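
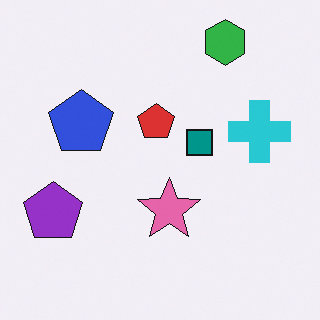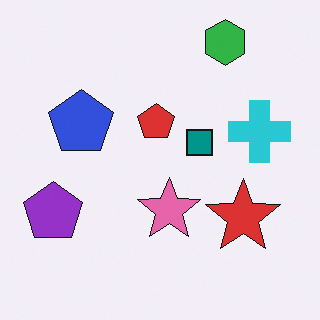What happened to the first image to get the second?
Overlaid with an additional red star.

A red star appears in the second image that is absent from the first.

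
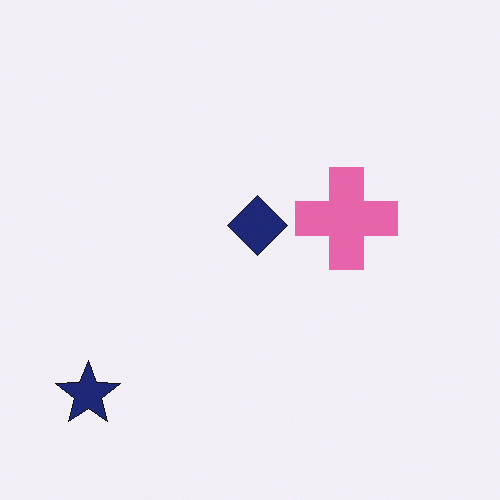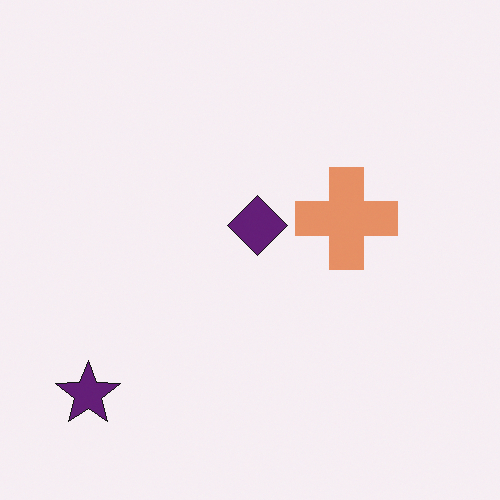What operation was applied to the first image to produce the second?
It was hue-shifted by a small amount.

Every shape's color has rotated by the same amount around the hue wheel — a uniform hue shift.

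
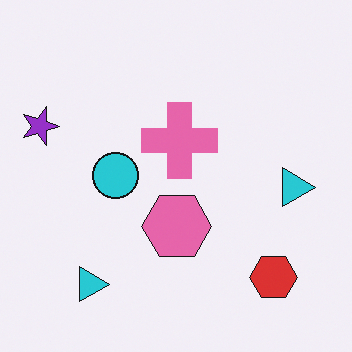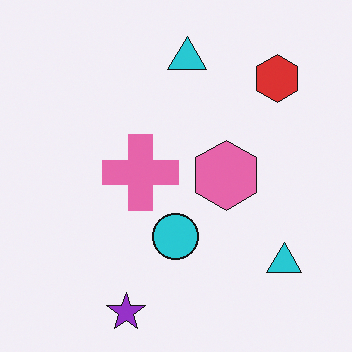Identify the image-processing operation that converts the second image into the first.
The transformation is: rotated 90° clockwise.

The purple star sits in the bottom of the second image and the left of the first — consistent with a whole-image 90° clockwise rotation.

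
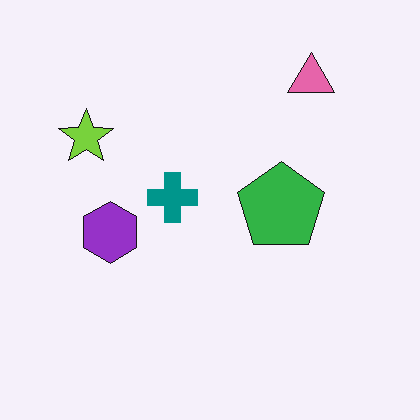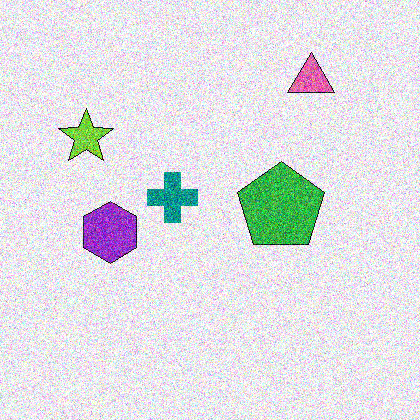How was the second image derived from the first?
This is the original image degraded with a thick layer of grain.

Random speckle covers the whole image, including the flat background.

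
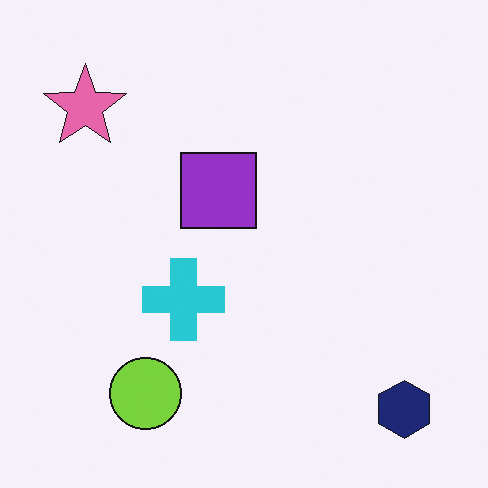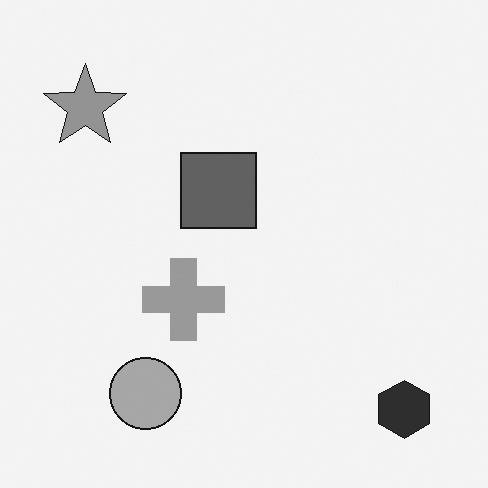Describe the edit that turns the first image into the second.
It was converted to grayscale.

All color is removed — every shape is now a shade of grey.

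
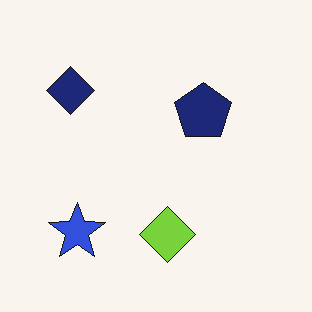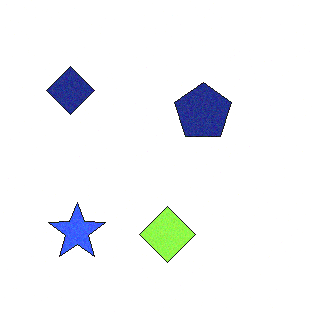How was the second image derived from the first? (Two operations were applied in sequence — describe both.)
The transformation is: degraded with a light layer of grain, then slightly brightened.

Random speckle covers the whole image, including the flat background. Every pixel — background and shapes alike — is uniformly brightened.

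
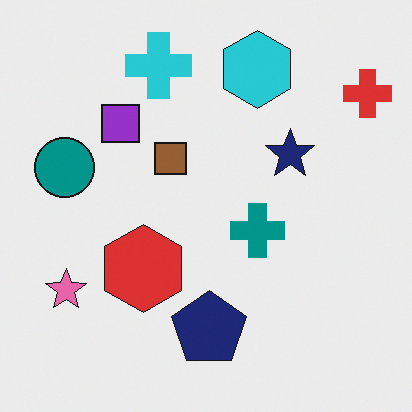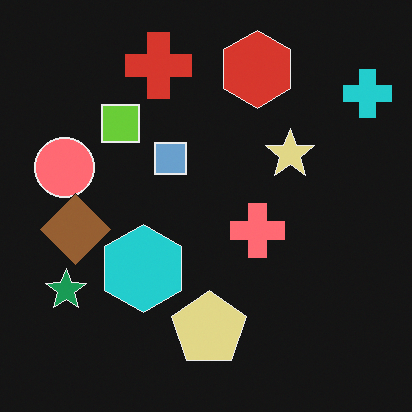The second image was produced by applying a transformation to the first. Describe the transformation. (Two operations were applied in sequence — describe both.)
The second image is the first color-inverted (negative), then overlaid with an additional brown diamond.

The light background has become dark and every shape's color is its complement — a photographic negative. A brown diamond appears in the second image that is absent from the first.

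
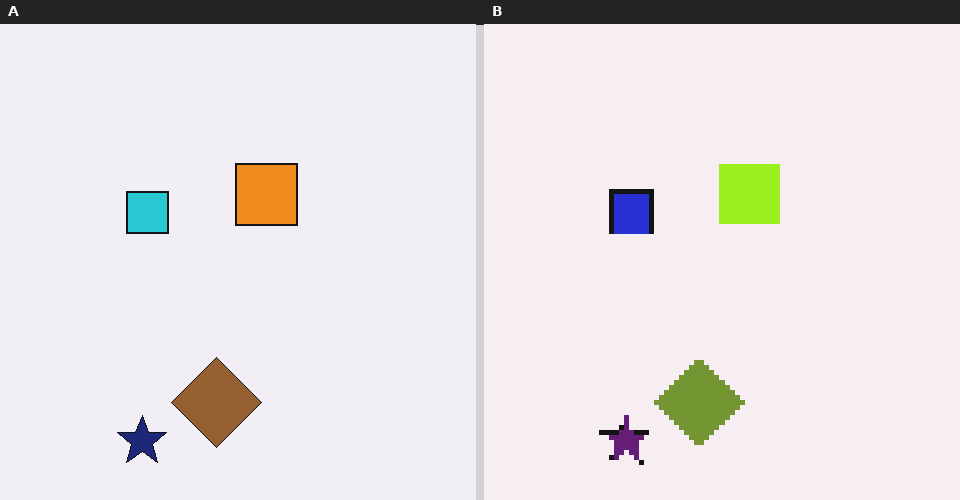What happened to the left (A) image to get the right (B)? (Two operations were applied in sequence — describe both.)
The image was hue-shifted by a small amount, then mildly pixelated.

Every shape's color has rotated by the same amount around the hue wheel — a uniform hue shift. Shapes are reduced to large square blocks; fine edges and outlines are lost — a downscale-then-upscale (mosaic) effect.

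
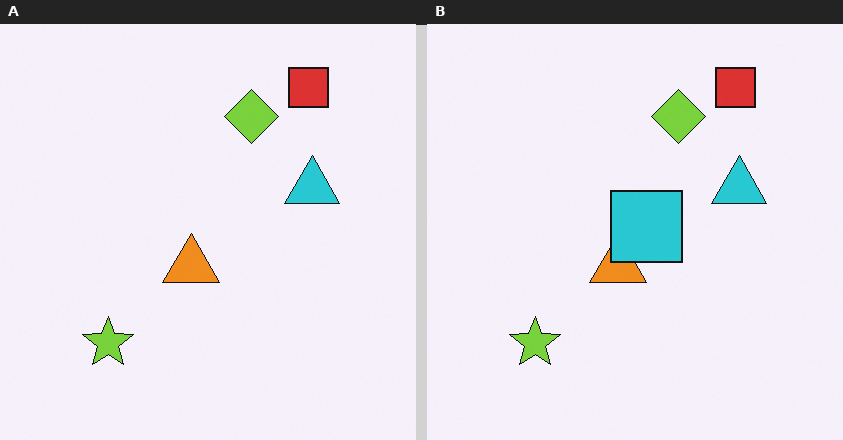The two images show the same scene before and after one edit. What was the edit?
Overlaid with an additional cyan square.

A cyan square appears in the right (B) image that is absent from the left (A).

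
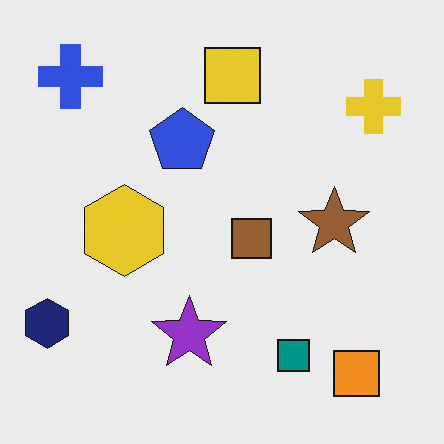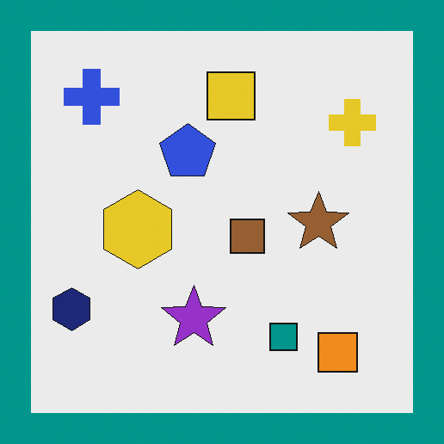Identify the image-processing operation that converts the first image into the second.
Framed with a teal border.

A solid teal frame runs around the edge of the second image, with the content slightly shrunk inside it.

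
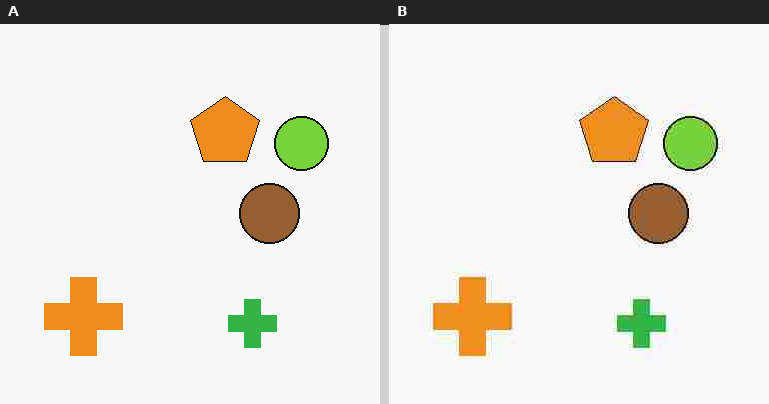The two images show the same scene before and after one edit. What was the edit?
The right (B) image is the left (A) degraded with heavy JPEG compression.

Blocky 8×8 compression artifacts appear around shape edges and the flat background shows ringing — characteristic JPEG degradation.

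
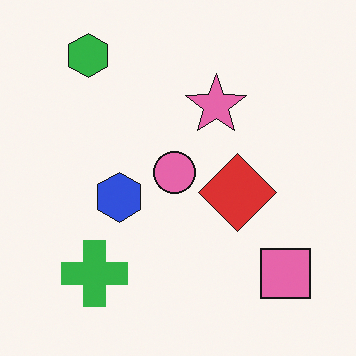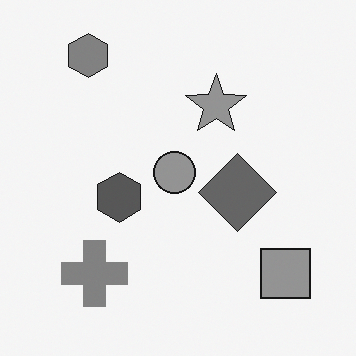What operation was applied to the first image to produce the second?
The transformation is: converted to grayscale.

All color is removed — every shape is now a shade of grey.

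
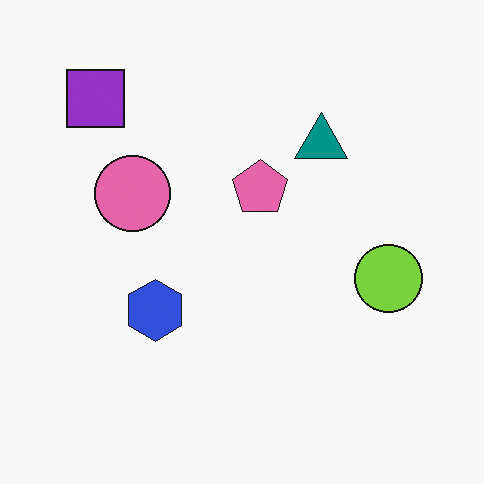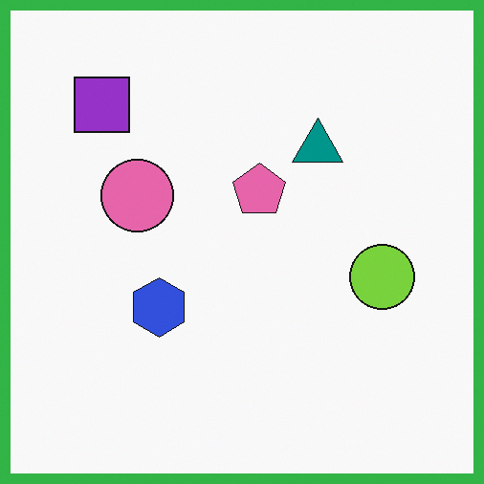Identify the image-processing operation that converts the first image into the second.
This is the original image framed with a green border.

A solid green frame runs around the edge of the second image, with the content slightly shrunk inside it.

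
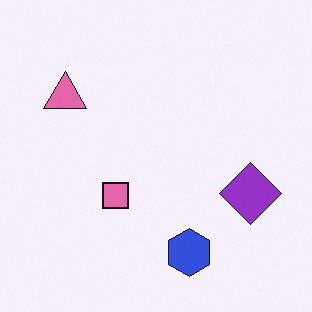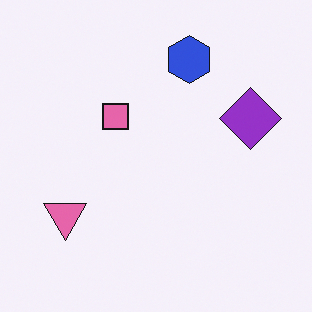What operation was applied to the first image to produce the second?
It was flipped vertically (top ↔ bottom).

The blue hexagon is in the bottom of the first image and the top of the second — shapes on opposite sides of the horizontal midline have swapped in a mirror flip.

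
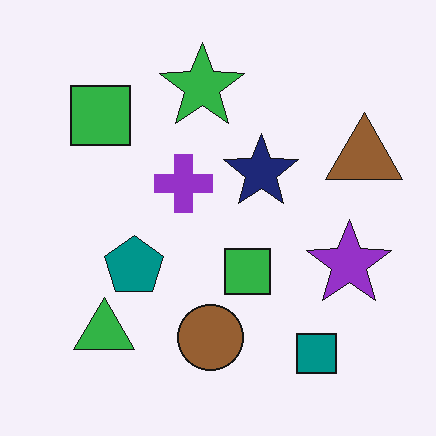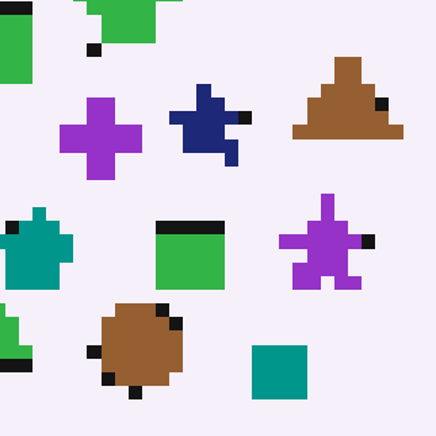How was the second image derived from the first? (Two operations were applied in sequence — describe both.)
Heavily pixelated into large blocks, then cropped slightly and scaled back up.

Shapes are reduced to large square blocks; fine edges and outlines are lost — a downscale-then-upscale (mosaic) effect. The visible shapes are larger and the field of view is narrower; shapes near the original edges may be partly or wholly outside the frame — a crop-and-rescale.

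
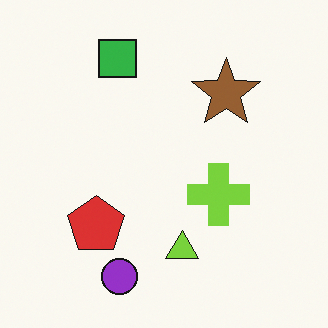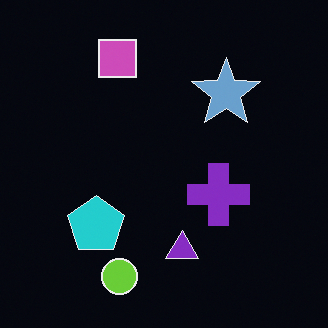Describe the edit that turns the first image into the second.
Color-inverted (negative).

The light background has become dark and every shape's color is its complement — a photographic negative.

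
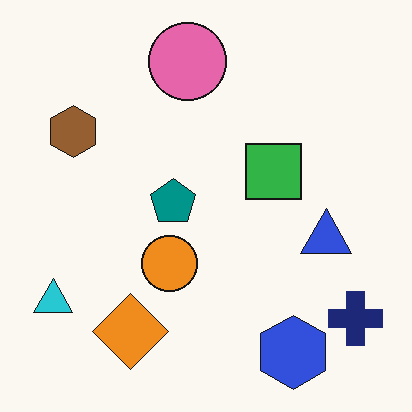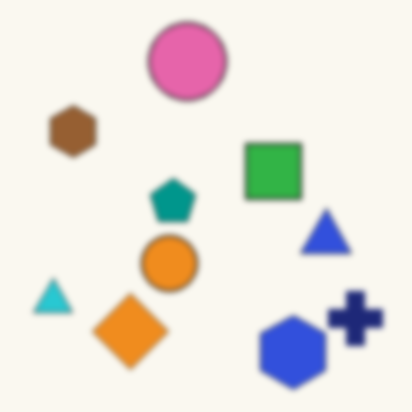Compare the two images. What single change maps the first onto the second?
It was moderately blurred.

Shape edges and outlines are uniformly softened across the whole image.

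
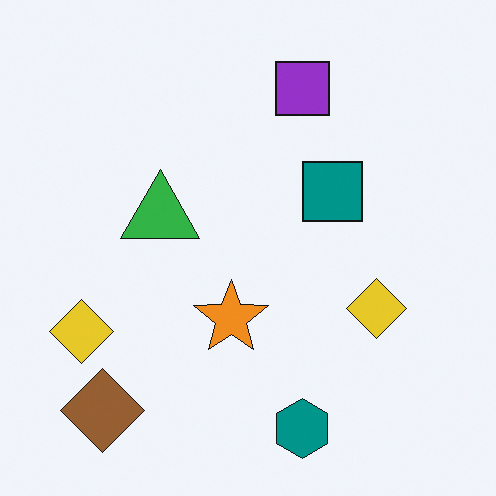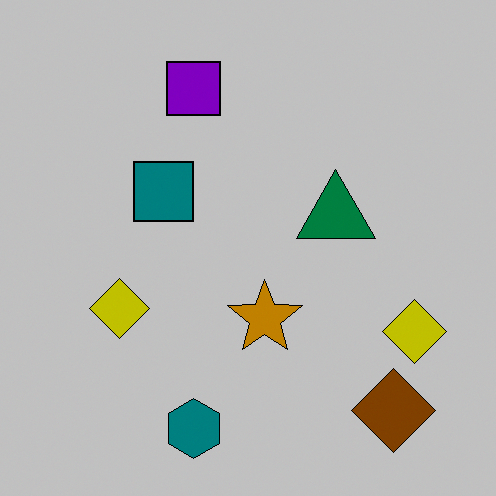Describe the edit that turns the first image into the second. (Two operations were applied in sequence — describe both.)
The image was flipped horizontally (left ↔ right), then heavily posterized to just a handful of flat colors.

The brown diamond is in the bottom-left of the first image and the bottom-right of the second — shapes on opposite sides of the vertical midline have swapped in a mirror flip. Each flat color has snapped to a coarser quantized level — most visibly, the near-white background has dropped to a flat grey.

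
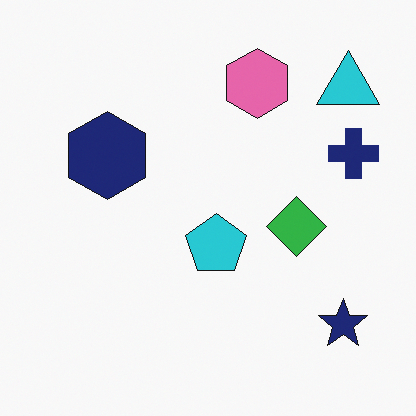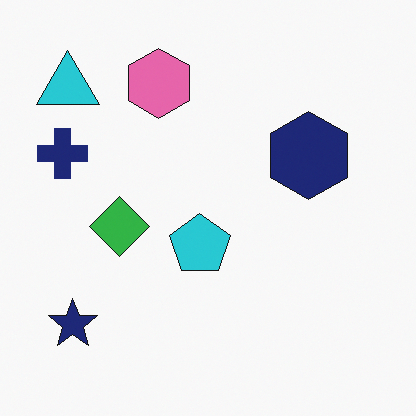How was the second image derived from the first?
The transformation is: flipped horizontally (left ↔ right).

The navy cross is in the right of the first image and the left of the second — shapes on opposite sides of the vertical midline have swapped in a mirror flip.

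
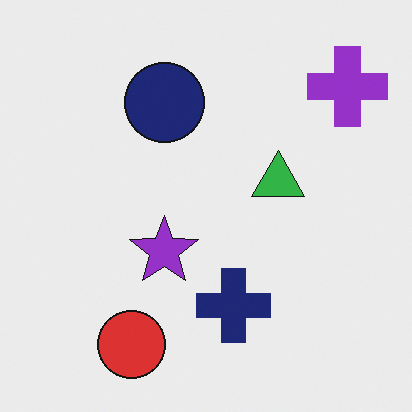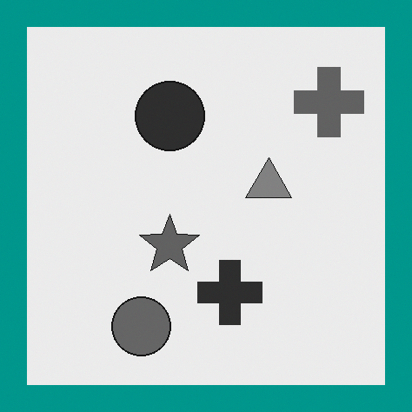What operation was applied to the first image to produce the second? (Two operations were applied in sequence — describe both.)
It was converted to grayscale, then framed with a teal border.

All color is removed — every shape is now a shade of grey. A solid teal frame runs around the edge of the second image, with the content slightly shrunk inside it.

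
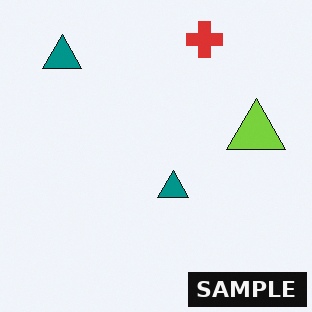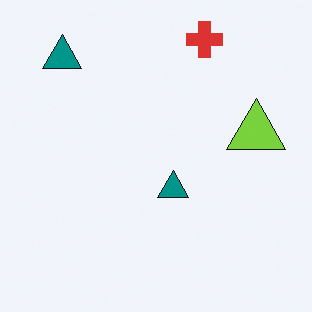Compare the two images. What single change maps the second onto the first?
The image was watermarked with the text "SAMPLE" in the lower-right corner.

A dark label reading "SAMPLE" appears in the lower-right corner.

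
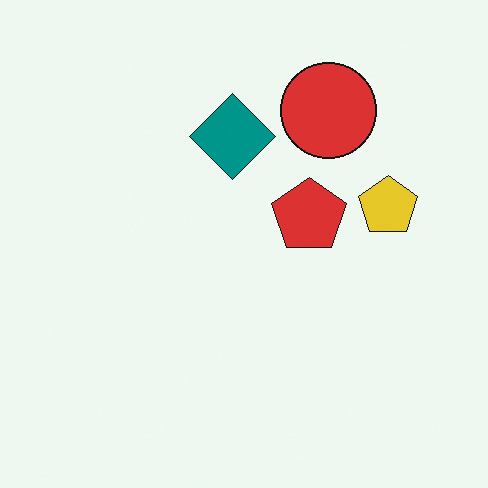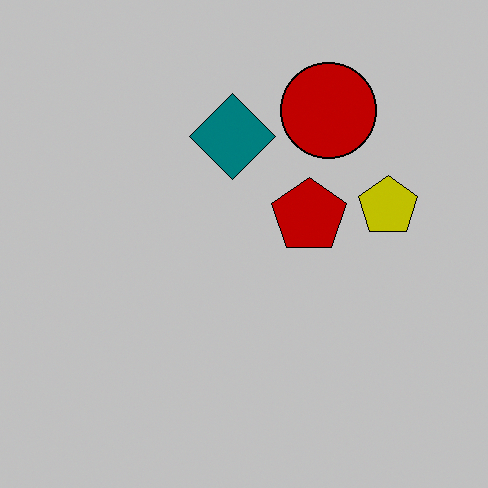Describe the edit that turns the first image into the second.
The image was heavily posterized to just a handful of flat colors.

Each flat color has snapped to a coarser quantized level — most visibly, the near-white background has dropped to a flat grey.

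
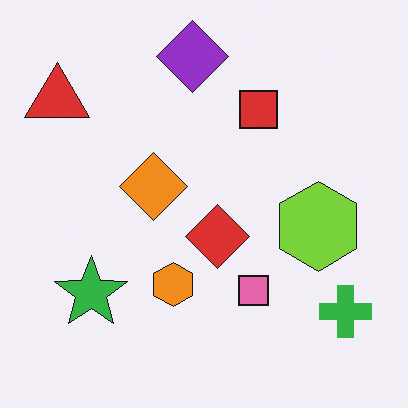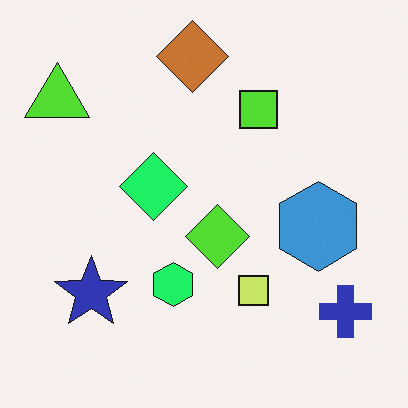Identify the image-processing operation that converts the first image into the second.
This is the original image hue-shifted noticeably.

Every shape's color has rotated by the same amount around the hue wheel — a uniform hue shift.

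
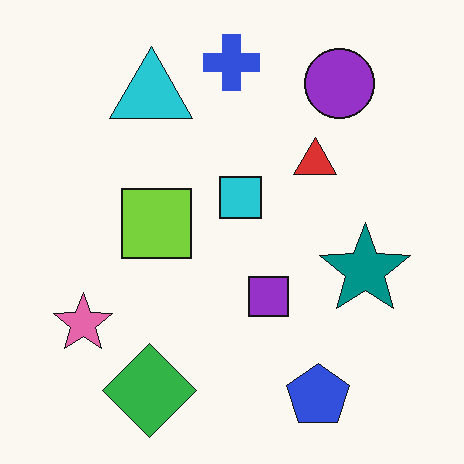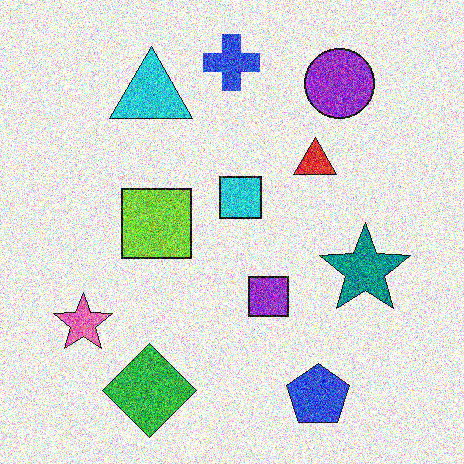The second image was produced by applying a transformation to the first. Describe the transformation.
It was degraded with strong gaussian noise.

Random speckle covers the whole image, including the flat background.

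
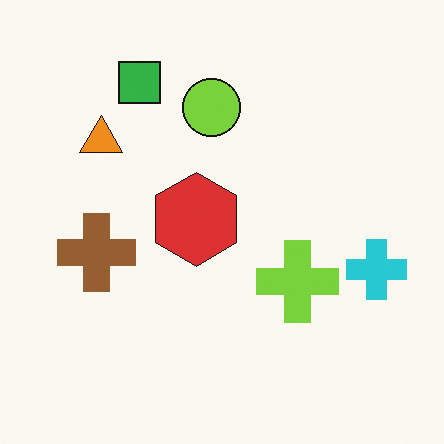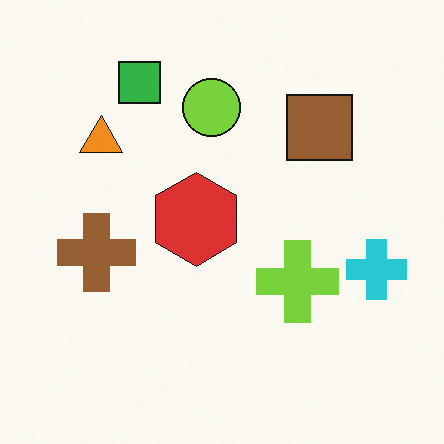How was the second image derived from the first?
This is the original image overlaid with an additional brown square.

A brown square appears in the second image that is absent from the first.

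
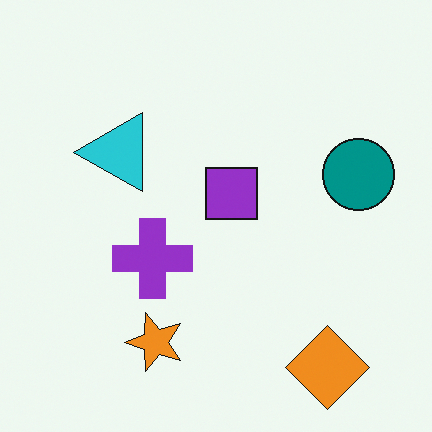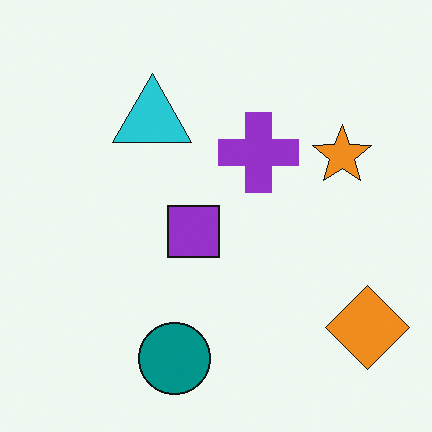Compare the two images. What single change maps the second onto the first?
This is the original image transposed (reflected across the top-left ↔ bottom-right diagonal).

Shapes have swapped their row and column positions — what was in the top-right is now in the bottom-left — a diagonal reflection.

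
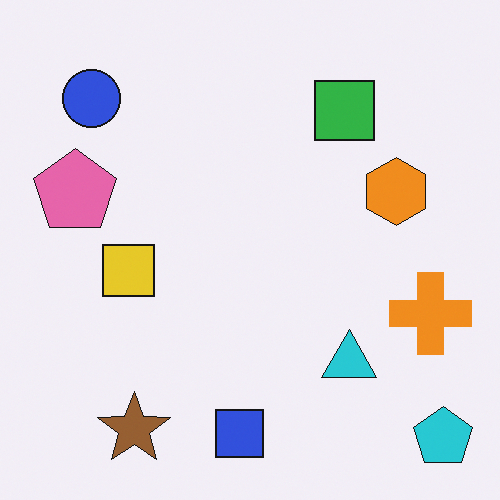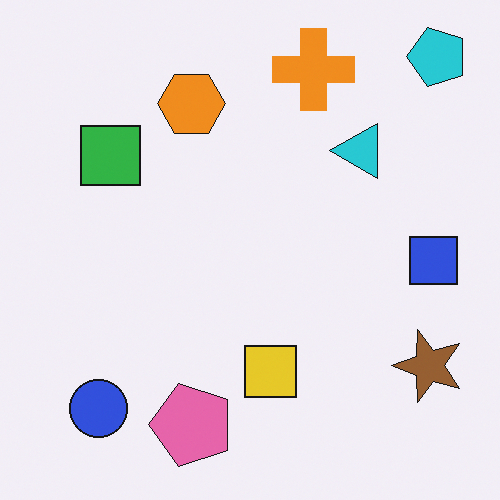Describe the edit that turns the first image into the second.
The second image is the first rotated 90° counter-clockwise.

The cyan pentagon sits in the bottom-right of the first image and the top-right of the second — consistent with a whole-image 90° counter-clockwise rotation.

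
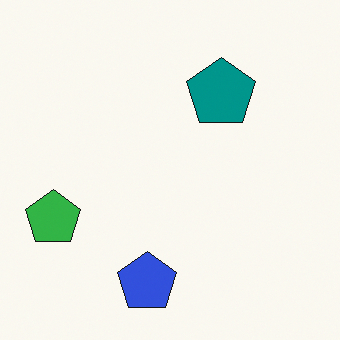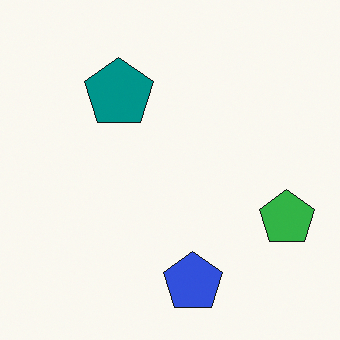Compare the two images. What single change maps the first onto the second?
Flipped horizontally (left ↔ right).

The green pentagon is in the left of the first image and the right of the second — shapes on opposite sides of the vertical midline have swapped in a mirror flip.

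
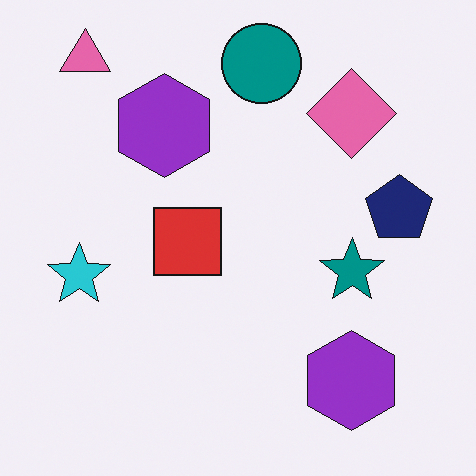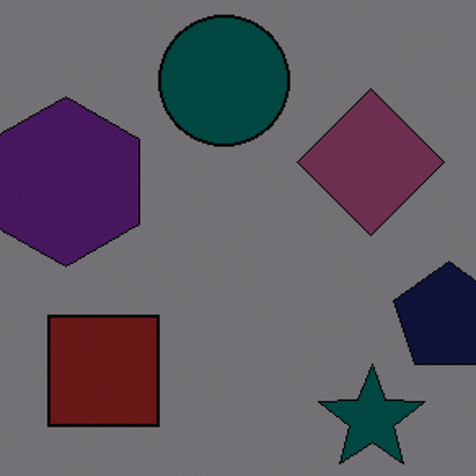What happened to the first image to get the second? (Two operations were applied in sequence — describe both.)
The transformation is: cropped to a noticeably smaller region and rescaled, then substantially darkened.

The visible shapes are larger and the field of view is narrower; shapes near the original edges may be partly or wholly outside the frame — a crop-and-rescale. Every pixel — background and shapes alike — is uniformly darkened.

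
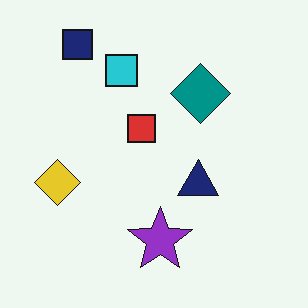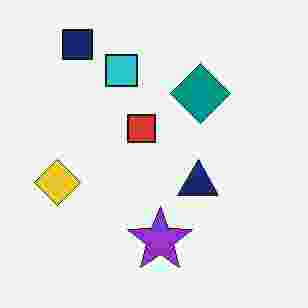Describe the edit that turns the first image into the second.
The transformation is: heavily JPEG-compressed with obvious blocking artifacts.

Blocky 8×8 compression artifacts appear around shape edges and the flat background shows ringing — characteristic JPEG degradation.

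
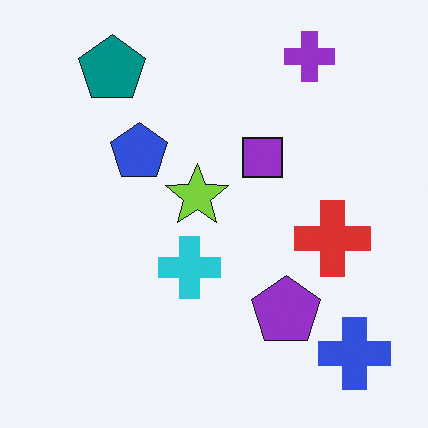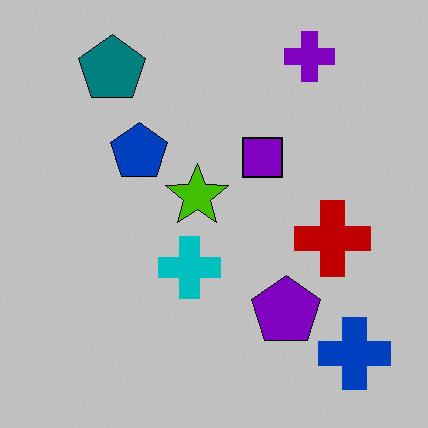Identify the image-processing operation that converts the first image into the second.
The transformation is: aggressively posterized.

Each flat color has snapped to a coarser quantized level — most visibly, the near-white background has dropped to a flat grey.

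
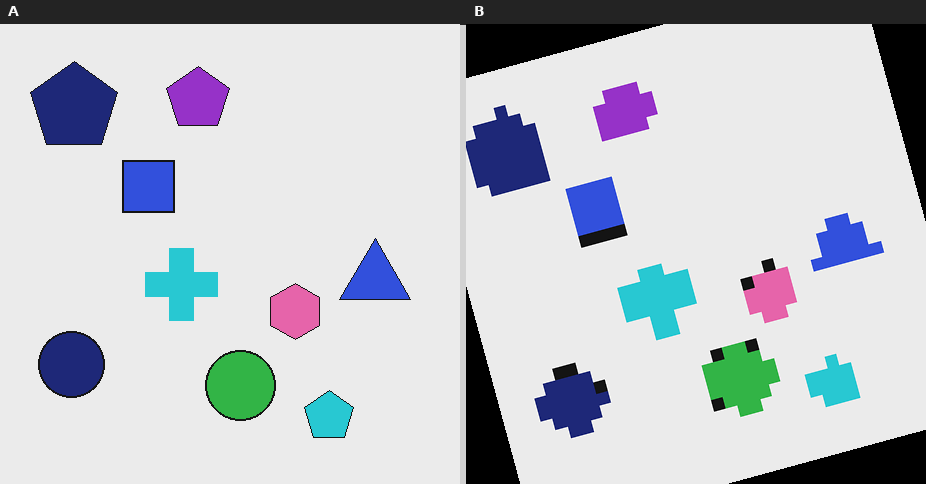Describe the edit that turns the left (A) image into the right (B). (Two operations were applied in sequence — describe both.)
The image was heavily pixelated into large blocks, then rotated counter-clockwise by a moderate amount.

Shapes are reduced to large square blocks; fine edges and outlines are lost — a downscale-then-upscale (mosaic) effect. Every shape is tilted by the same angle and the image corners show triangular fill wedges — a whole-image rotation by a non-right angle.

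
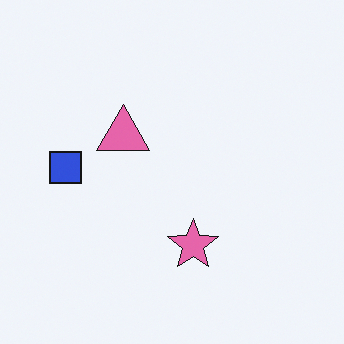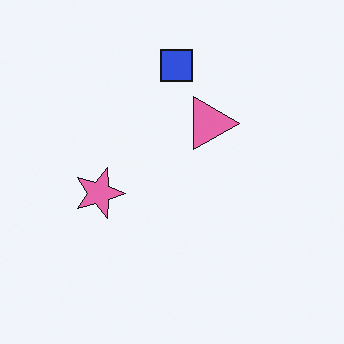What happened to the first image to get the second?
The transformation is: rotated 90° clockwise.

The blue square sits in the left of the first image and the top of the second — consistent with a whole-image 90° clockwise rotation.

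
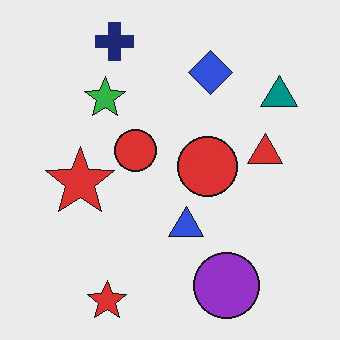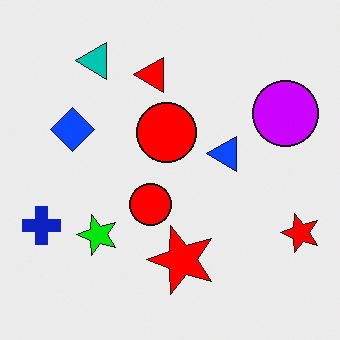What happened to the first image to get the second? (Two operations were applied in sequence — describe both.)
The second image is the first heavily oversaturated, then rotated 90° counter-clockwise.

All colors are more vivid — a global saturation change. The navy cross sits in the top of the first image and the left of the second — consistent with a whole-image 90° counter-clockwise rotation.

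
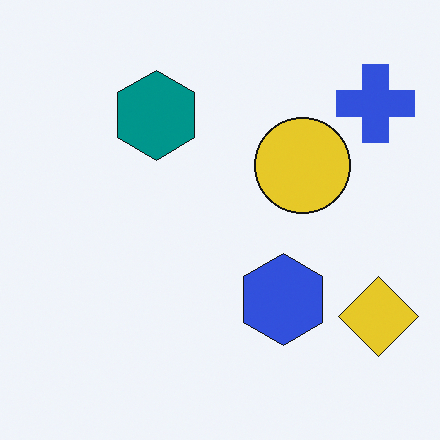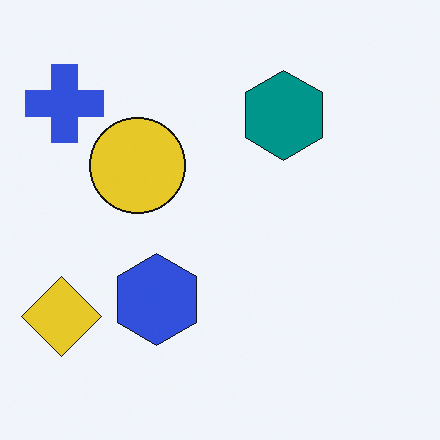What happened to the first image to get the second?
This is the original image flipped horizontally (left ↔ right).

The yellow diamond is in the bottom-right of the first image and the bottom-left of the second — shapes on opposite sides of the vertical midline have swapped in a mirror flip.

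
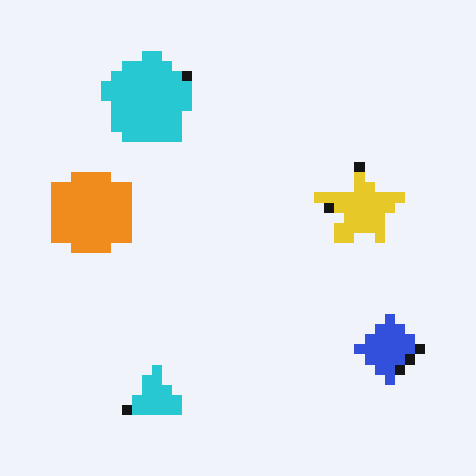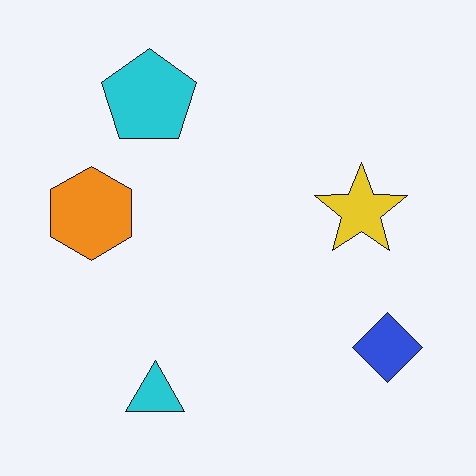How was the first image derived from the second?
The transformation is: coarsely pixelated.

Shapes are reduced to large square blocks; fine edges and outlines are lost — a downscale-then-upscale (mosaic) effect.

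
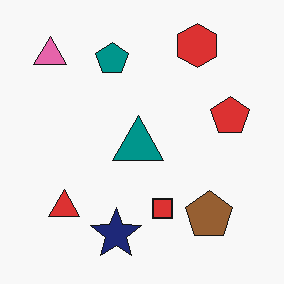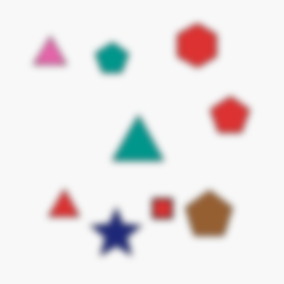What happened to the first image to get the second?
It was noticeably gaussian-blurred.

Shape edges and outlines are uniformly softened across the whole image.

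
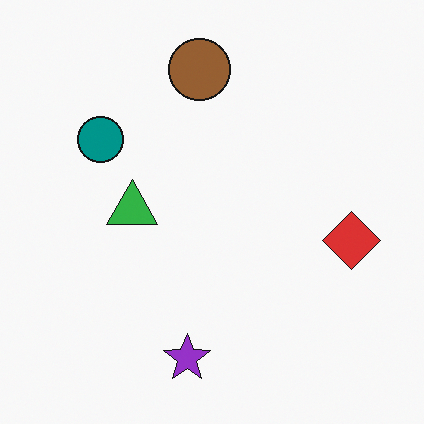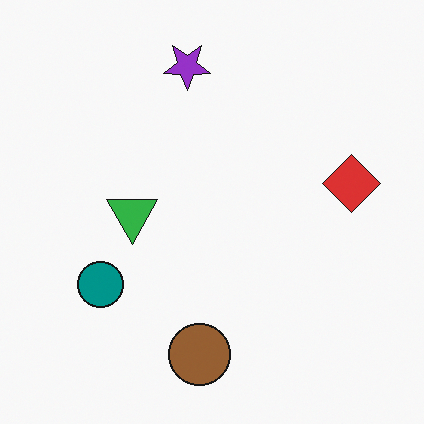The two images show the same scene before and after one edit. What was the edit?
The image was flipped vertically (top ↔ bottom).

The purple star is in the bottom of the first image and the top of the second — shapes on opposite sides of the horizontal midline have swapped in a mirror flip.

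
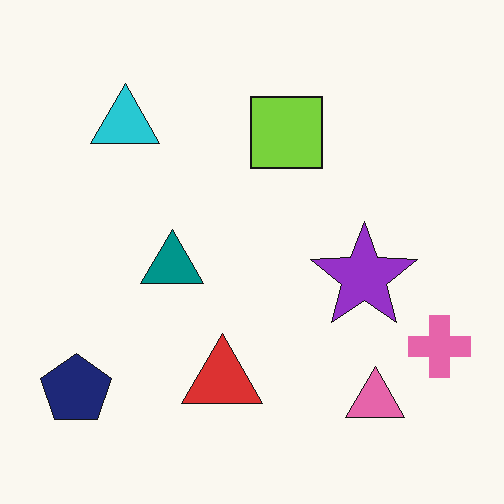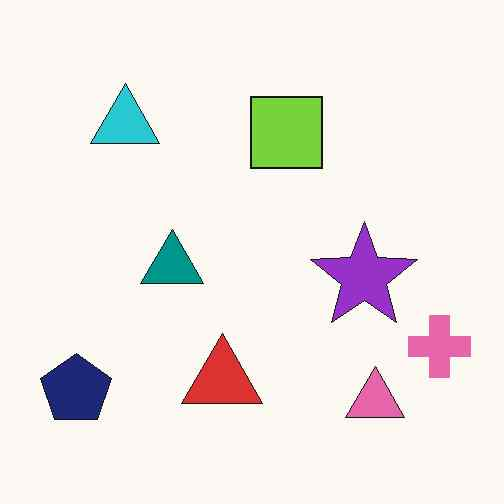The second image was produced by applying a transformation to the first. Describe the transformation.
Given moderate JPEG compression.

Blocky 8×8 compression artifacts appear around shape edges and the flat background shows ringing — characteristic JPEG degradation.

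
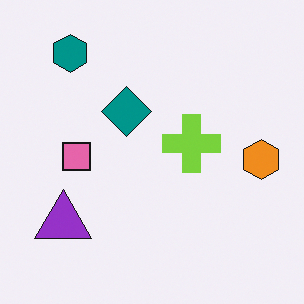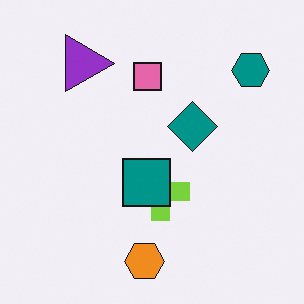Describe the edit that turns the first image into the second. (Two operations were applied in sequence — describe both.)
This is the original image rotated 90° clockwise, then overlaid with an additional teal square.

The teal hexagon sits in the top-left of the first image and the top-right of the second — consistent with a whole-image 90° clockwise rotation. A teal square appears in the second image that is absent from the first.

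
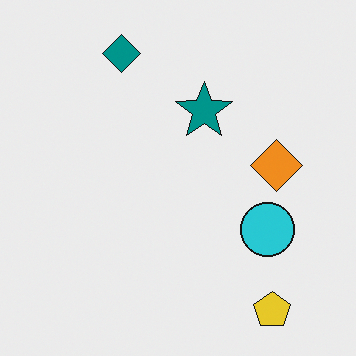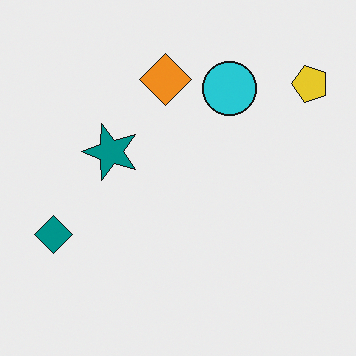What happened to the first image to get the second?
The image was rotated 90° counter-clockwise.

The yellow pentagon sits in the bottom-right of the first image and the top-right of the second — consistent with a whole-image 90° counter-clockwise rotation.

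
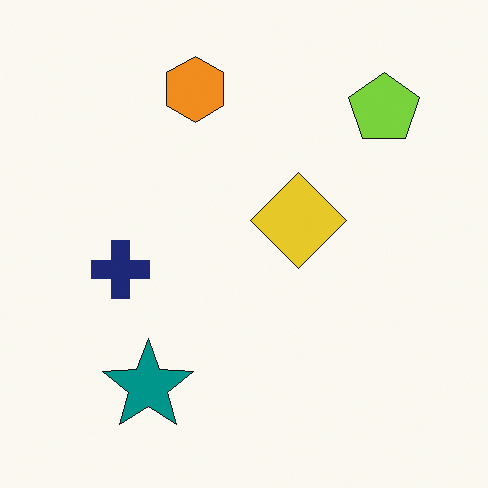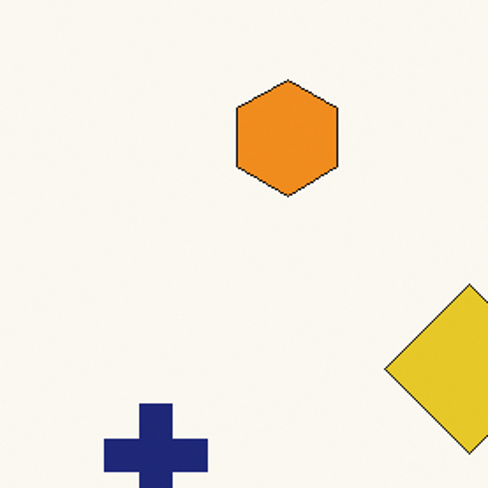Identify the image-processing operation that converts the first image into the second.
It was cropped tightly and scaled back up.

The visible shapes are larger and the field of view is narrower; shapes near the original edges may be partly or wholly outside the frame — a crop-and-rescale.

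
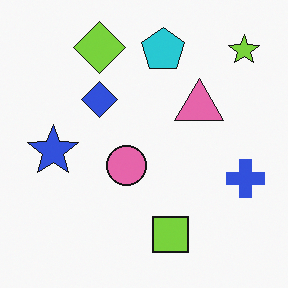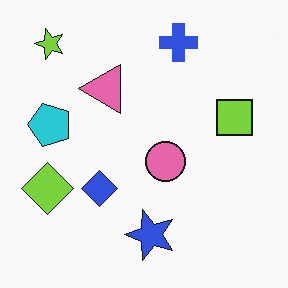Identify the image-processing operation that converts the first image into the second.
The image was rotated 90° counter-clockwise.

The lime star sits in the top-right of the first image and the top-left of the second — consistent with a whole-image 90° counter-clockwise rotation.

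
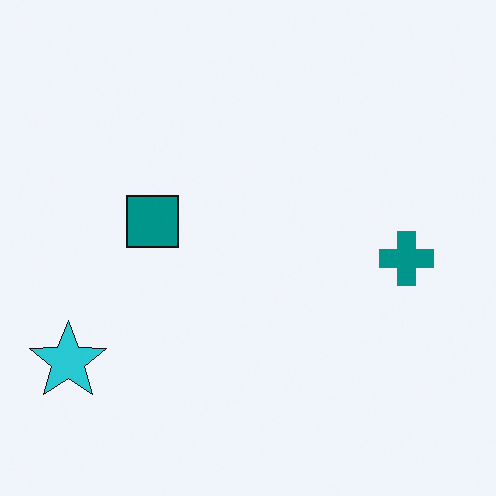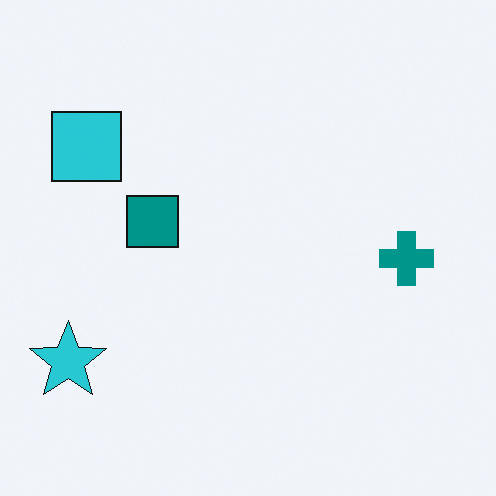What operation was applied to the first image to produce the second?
It was overlaid with an additional cyan square.

A cyan square appears in the second image that is absent from the first.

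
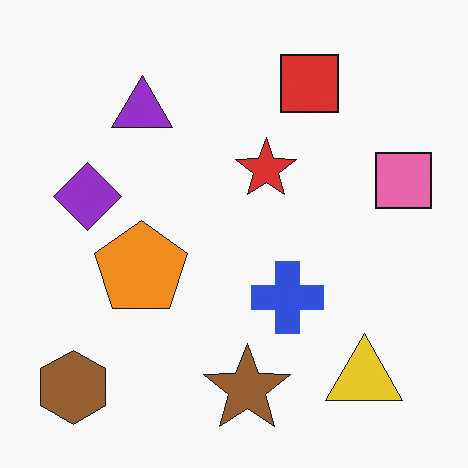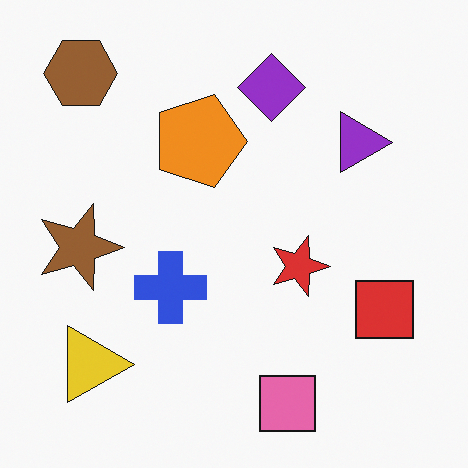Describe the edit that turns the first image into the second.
The transformation is: rotated 90° clockwise.

The brown hexagon sits in the bottom-left of the first image and the top-left of the second — consistent with a whole-image 90° clockwise rotation.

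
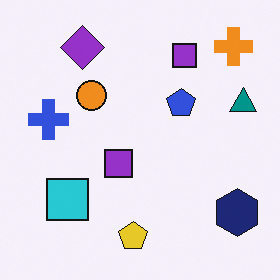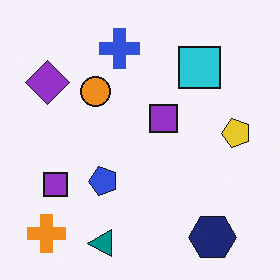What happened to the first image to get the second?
The second image is the first transposed (reflected across the top-left ↔ bottom-right diagonal).

Shapes have swapped their row and column positions — what was in the top-right is now in the bottom-left — a diagonal reflection.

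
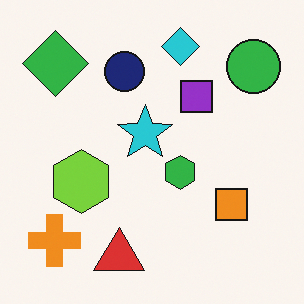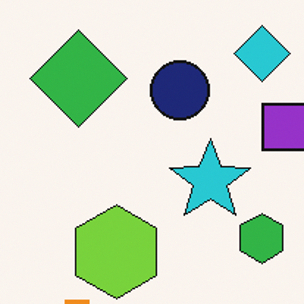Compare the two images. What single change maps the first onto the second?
This is the original image cropped to a modestly smaller region and rescaled.

The visible shapes are larger and the field of view is narrower; shapes near the original edges may be partly or wholly outside the frame — a crop-and-rescale.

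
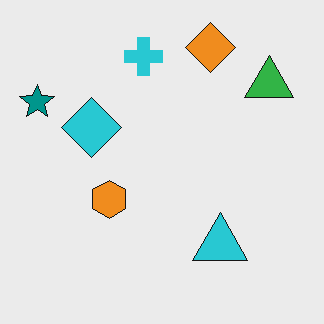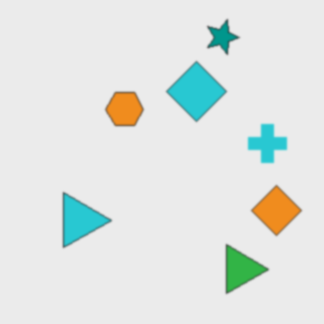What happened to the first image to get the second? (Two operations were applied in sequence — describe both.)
The transformation is: rotated 90° clockwise, then lightly blurred.

The teal star sits in the top-left of the first image and the top-right of the second — consistent with a whole-image 90° clockwise rotation. Shape edges and outlines are uniformly softened across the whole image.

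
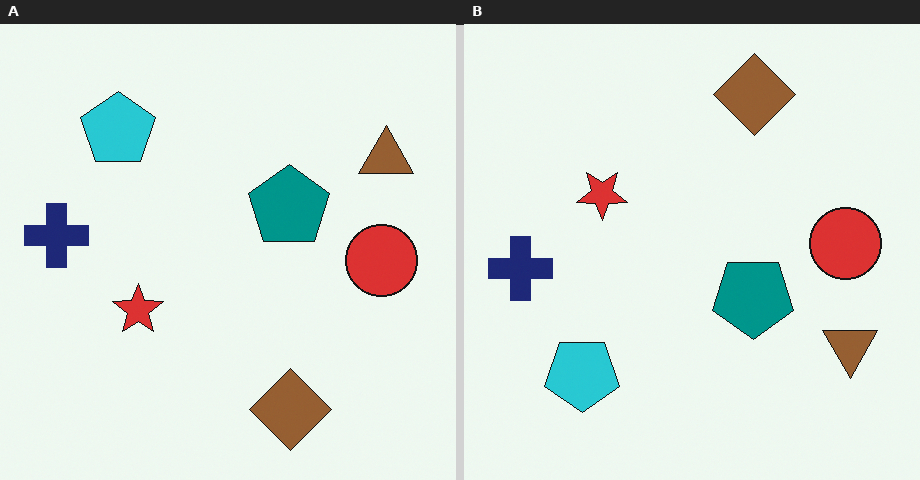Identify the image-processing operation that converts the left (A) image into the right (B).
The right (B) image is the left (A) flipped vertically (top ↔ bottom).

The brown diamond is in the bottom of the left (A) image and the top of the right (B) — shapes on opposite sides of the horizontal midline have swapped in a mirror flip.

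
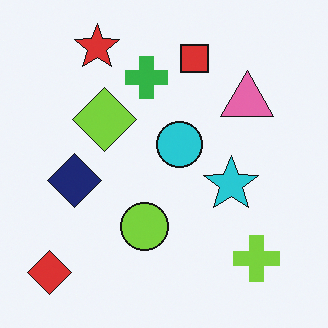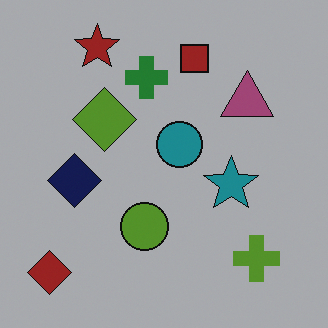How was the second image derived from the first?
The image was substantially darkened.

Every pixel — background and shapes alike — is uniformly darkened.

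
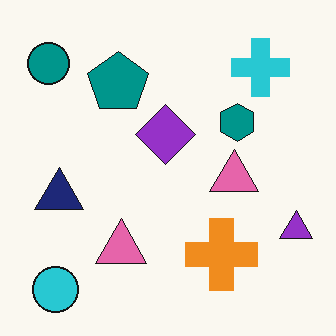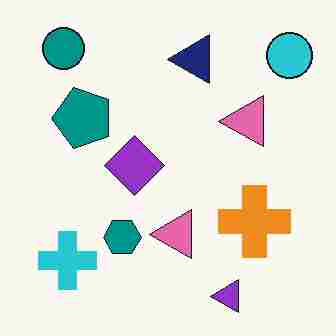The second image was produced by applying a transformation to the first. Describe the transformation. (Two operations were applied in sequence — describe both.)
This is the original image transposed (reflected across the top-left ↔ bottom-right diagonal), then heavily JPEG-compressed with obvious blocking artifacts.

Shapes have swapped their row and column positions — what was in the top-right is now in the bottom-left — a diagonal reflection. Blocky 8×8 compression artifacts appear around shape edges and the flat background shows ringing — characteristic JPEG degradation.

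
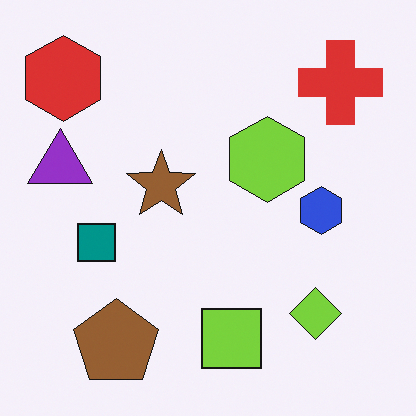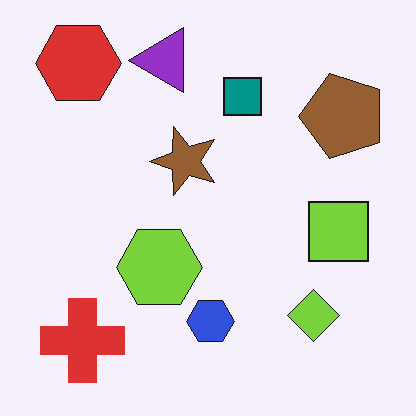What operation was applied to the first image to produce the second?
Transposed (reflected across the top-left ↔ bottom-right diagonal).

Shapes have swapped their row and column positions — what was in the top-right is now in the bottom-left — a diagonal reflection.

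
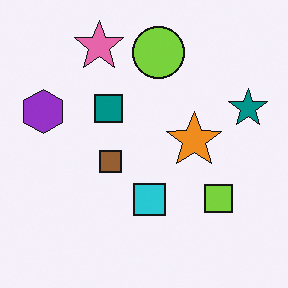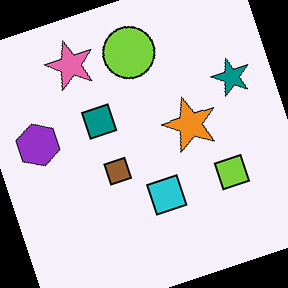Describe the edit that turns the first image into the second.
The second image is the first rotated counter-clockwise by a moderate amount.

Every shape is tilted by the same angle and the image corners show triangular fill wedges — a whole-image rotation by a non-right angle.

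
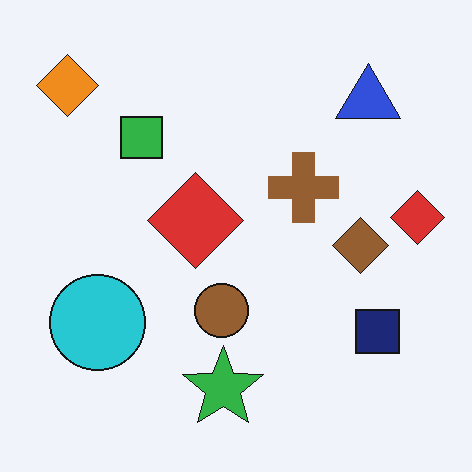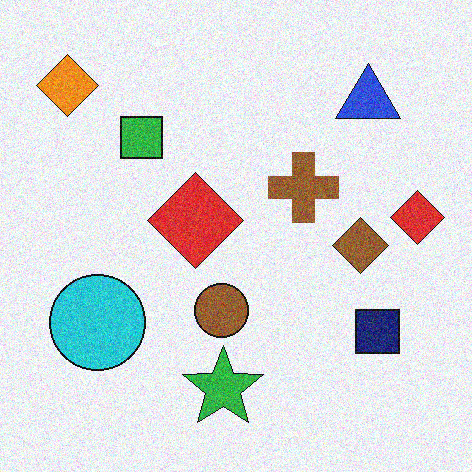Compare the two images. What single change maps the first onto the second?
The second image is the first degraded with visible gaussian noise.

Random speckle covers the whole image, including the flat background.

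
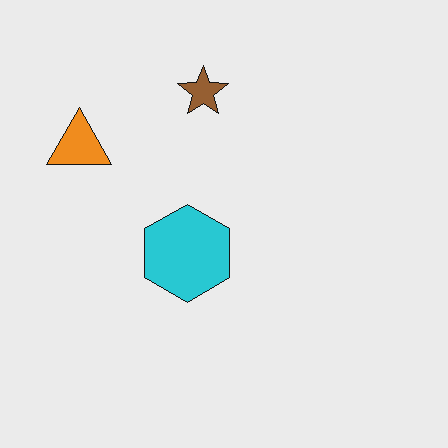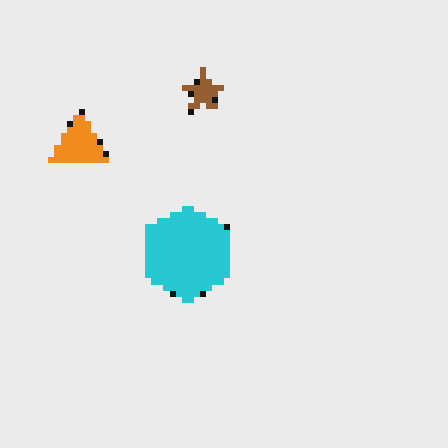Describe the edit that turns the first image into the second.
It was moderately pixelated.

Shapes are reduced to large square blocks; fine edges and outlines are lost — a downscale-then-upscale (mosaic) effect.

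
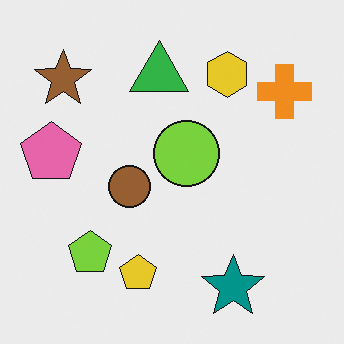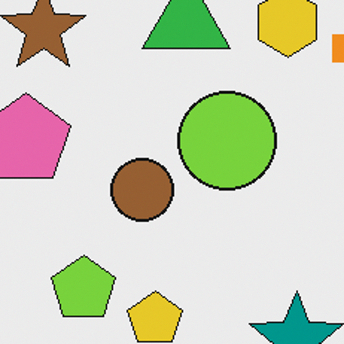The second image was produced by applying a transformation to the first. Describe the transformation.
The second image is the first cropped slightly and scaled back up.

The visible shapes are larger and the field of view is narrower; shapes near the original edges may be partly or wholly outside the frame — a crop-and-rescale.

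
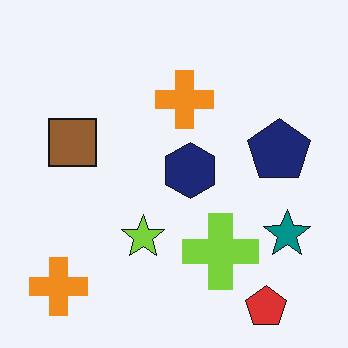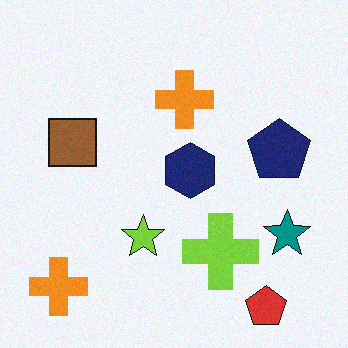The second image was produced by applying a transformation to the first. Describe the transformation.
It was degraded with light additive noise.

Random speckle covers the whole image, including the flat background.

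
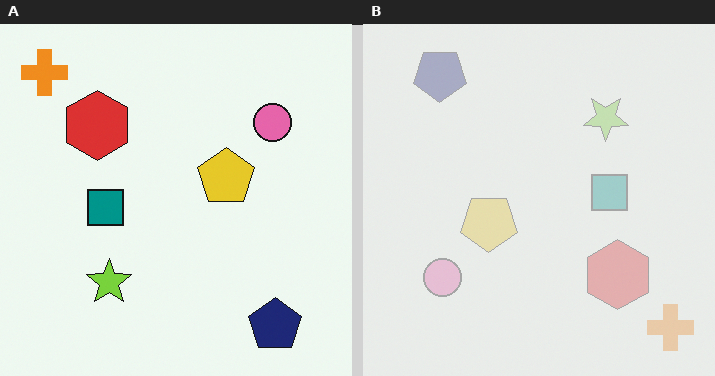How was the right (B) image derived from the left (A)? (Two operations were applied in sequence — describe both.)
The transformation is: washed out (contrast reduced), then rotated 180°.

Tones are pushed toward mid-grey across the whole image — a global contrast change. The orange cross sits in the top-left of the left (A) image and the bottom-right of the right (B) — consistent with a whole-image 180° rotation.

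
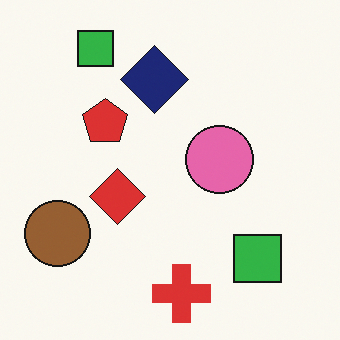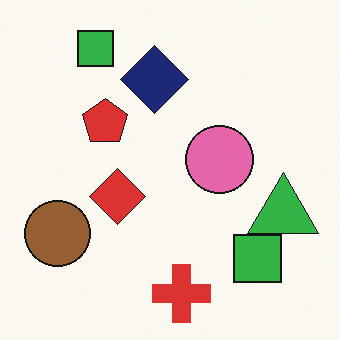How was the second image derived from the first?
Overlaid with an additional green triangle.

A green triangle appears in the second image that is absent from the first.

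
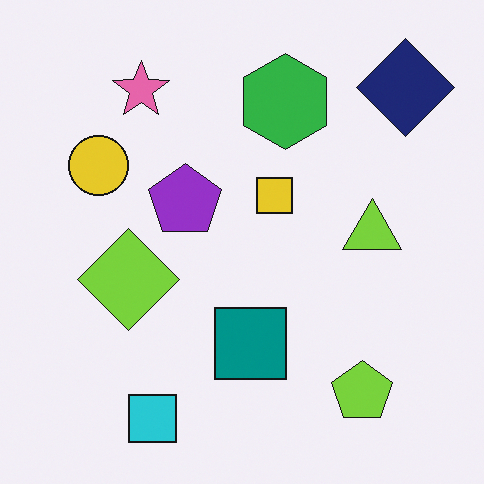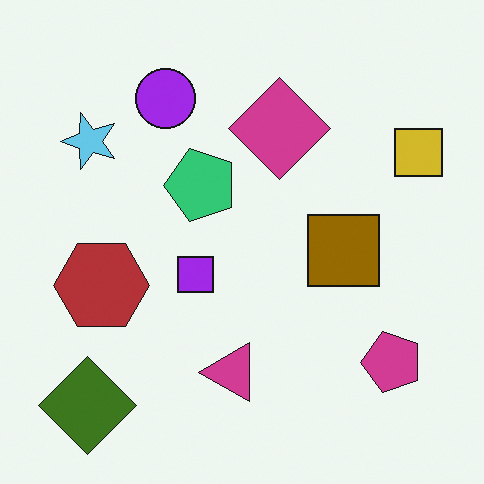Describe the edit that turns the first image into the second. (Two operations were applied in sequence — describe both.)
The image was hue-shifted through roughly half the color wheel, then transposed (reflected across the top-left ↔ bottom-right diagonal).

Every shape's color has rotated by the same amount around the hue wheel — a uniform hue shift. Shapes have swapped their row and column positions — what was in the top-right is now in the bottom-left — a diagonal reflection.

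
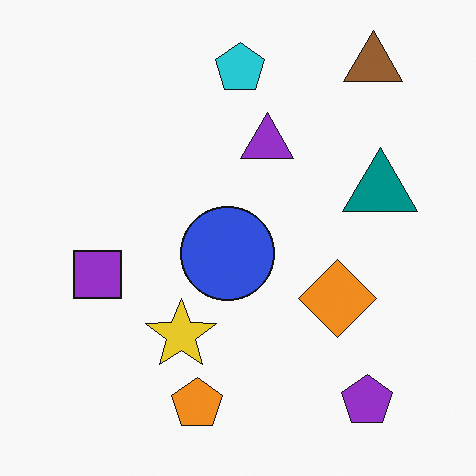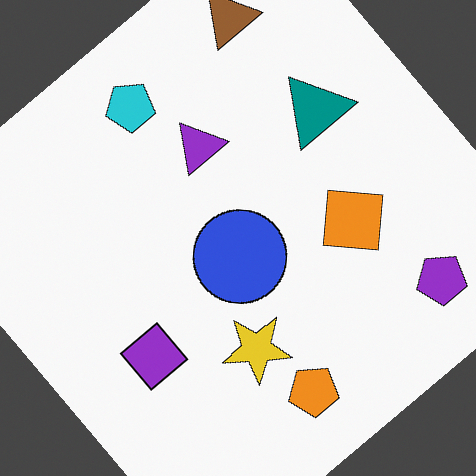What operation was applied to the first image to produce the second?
This is the original image rotated counter-clockwise by a large amount — several tens of degrees.

Every shape is tilted by the same angle and the image corners show triangular fill wedges — a whole-image rotation by a non-right angle.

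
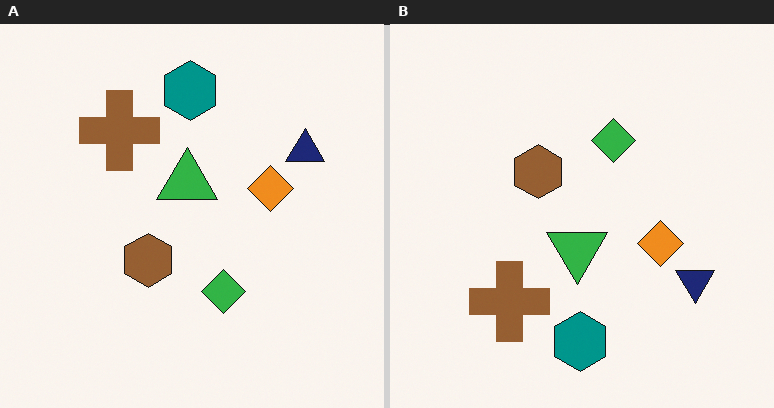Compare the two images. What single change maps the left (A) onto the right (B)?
The image was flipped vertically (top ↔ bottom).

The teal hexagon is in the top of the left (A) image and the bottom of the right (B) — shapes on opposite sides of the horizontal midline have swapped in a mirror flip.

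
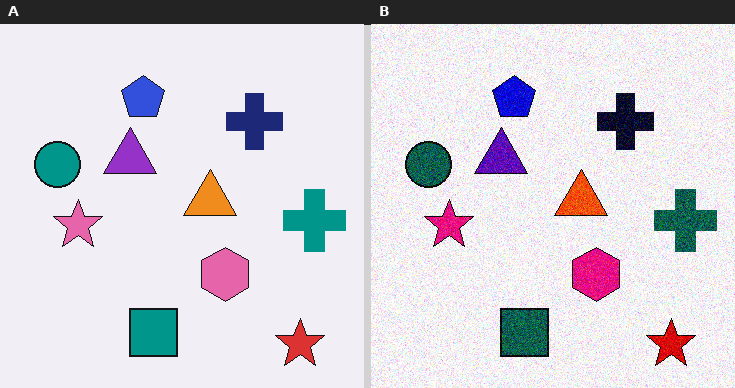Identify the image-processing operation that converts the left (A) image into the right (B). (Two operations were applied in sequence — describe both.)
This is the original image given much higher contrast, then degraded with heavy additive noise.

Tones are pushed away from mid-grey across the whole image — a global contrast change. Random speckle covers the whole image, including the flat background.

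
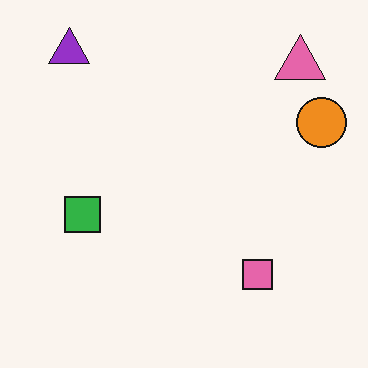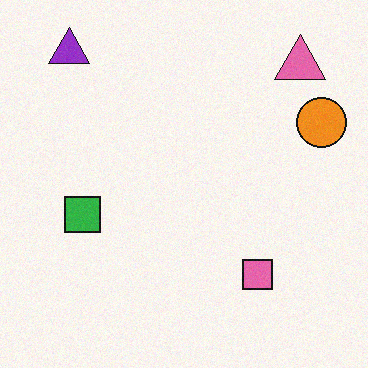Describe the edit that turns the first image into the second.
The transformation is: degraded with subtle gaussian noise.

Random speckle covers the whole image, including the flat background.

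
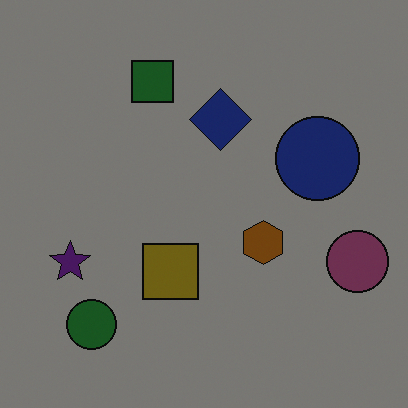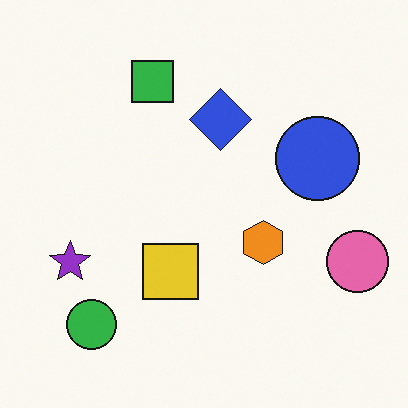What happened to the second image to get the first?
The image was noticeably darkened.

Every pixel — background and shapes alike — is uniformly darkened.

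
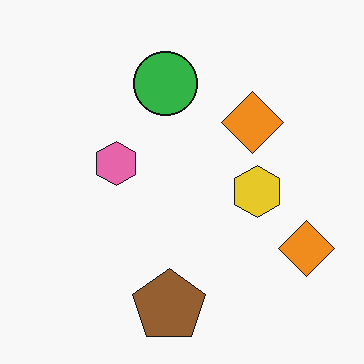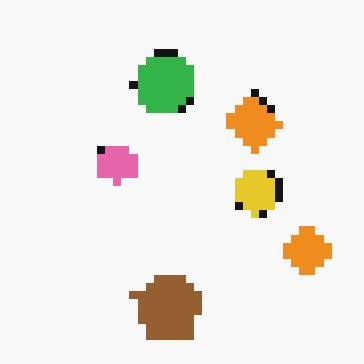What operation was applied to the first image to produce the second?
The transformation is: moderately pixelated.

Shapes are reduced to large square blocks; fine edges and outlines are lost — a downscale-then-upscale (mosaic) effect.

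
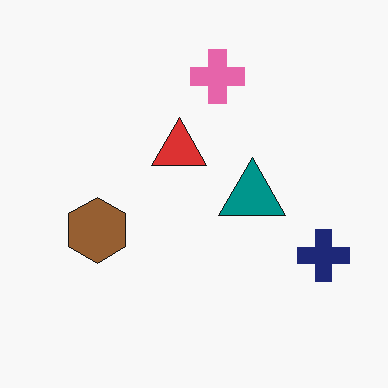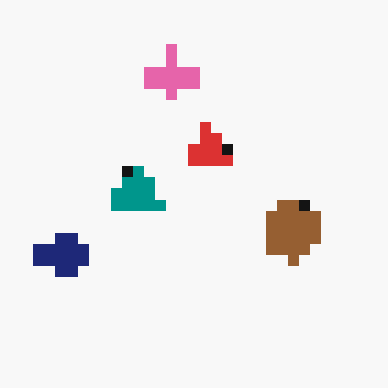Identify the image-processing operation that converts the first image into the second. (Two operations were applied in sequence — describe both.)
It was flipped horizontally (left ↔ right), then coarsely pixelated.

The navy cross is in the right of the first image and the left of the second — shapes on opposite sides of the vertical midline have swapped in a mirror flip. Shapes are reduced to large square blocks; fine edges and outlines are lost — a downscale-then-upscale (mosaic) effect.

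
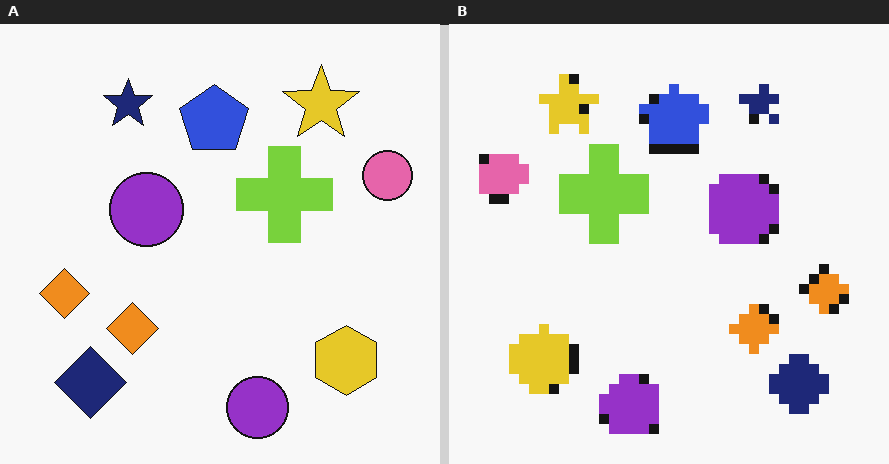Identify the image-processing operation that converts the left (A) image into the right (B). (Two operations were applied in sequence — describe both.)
This is the original image heavily pixelated into large blocks, then flipped horizontally (left ↔ right).

Shapes are reduced to large square blocks; fine edges and outlines are lost — a downscale-then-upscale (mosaic) effect. The pink circle is in the right of the left (A) image and the left of the right (B) — shapes on opposite sides of the vertical midline have swapped in a mirror flip.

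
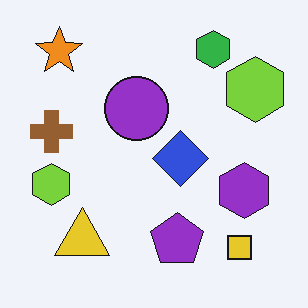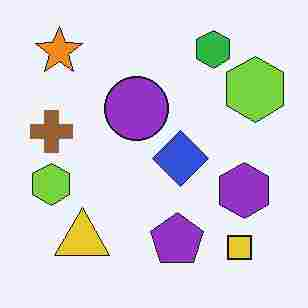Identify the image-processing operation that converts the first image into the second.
The second image is the first heavily JPEG-compressed with obvious blocking artifacts.

Blocky 8×8 compression artifacts appear around shape edges and the flat background shows ringing — characteristic JPEG degradation.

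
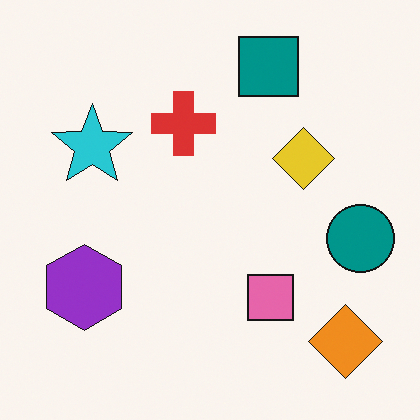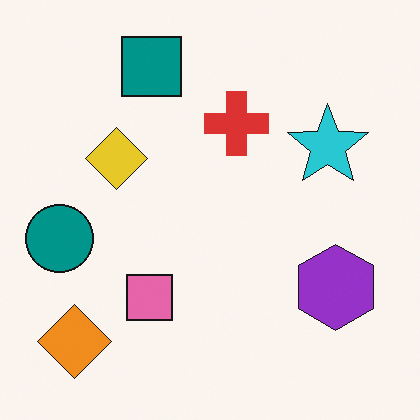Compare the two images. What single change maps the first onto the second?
The second image is the first flipped horizontally (left ↔ right).

The teal circle is in the right of the first image and the left of the second — shapes on opposite sides of the vertical midline have swapped in a mirror flip.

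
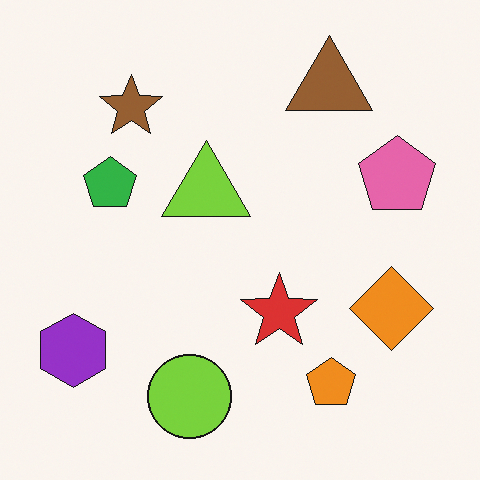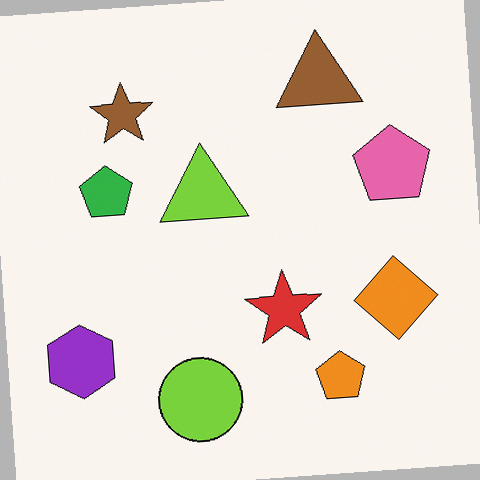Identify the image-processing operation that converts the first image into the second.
The image was rotated counter-clockwise by a few degrees.

Every shape is tilted by the same angle and the image corners show triangular fill wedges — a whole-image rotation by a non-right angle.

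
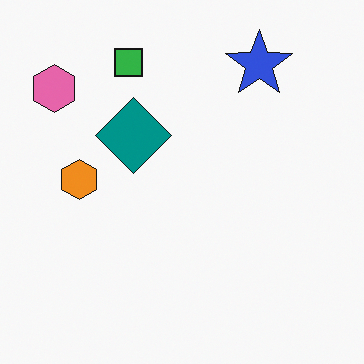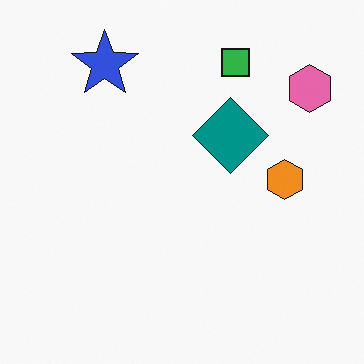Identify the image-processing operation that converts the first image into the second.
The second image is the first flipped horizontally (left ↔ right).

The pink hexagon is in the top-left of the first image and the top-right of the second — shapes on opposite sides of the vertical midline have swapped in a mirror flip.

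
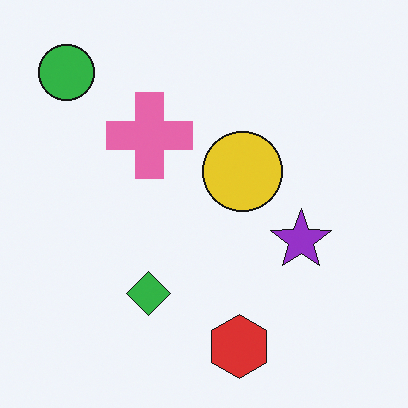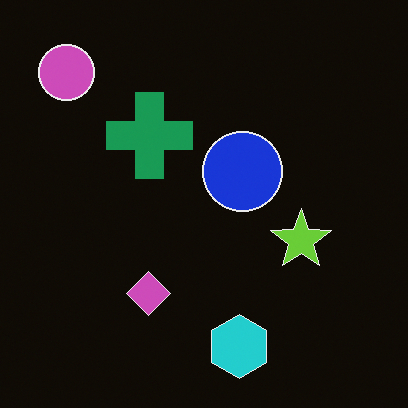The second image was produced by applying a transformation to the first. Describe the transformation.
This is the original image color-inverted (negative).

The light background has become dark and every shape's color is its complement — a photographic negative.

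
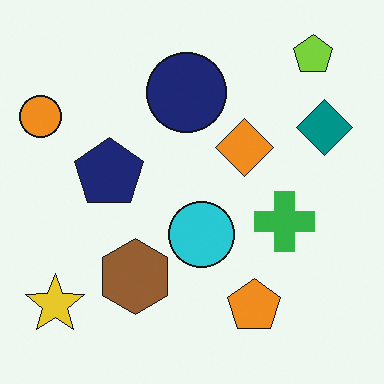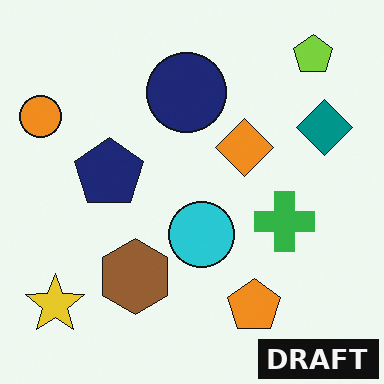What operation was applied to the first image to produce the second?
The second image is the first watermarked with the text "DRAFT" in the lower-right corner.

A dark label reading "DRAFT" appears in the lower-right corner.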